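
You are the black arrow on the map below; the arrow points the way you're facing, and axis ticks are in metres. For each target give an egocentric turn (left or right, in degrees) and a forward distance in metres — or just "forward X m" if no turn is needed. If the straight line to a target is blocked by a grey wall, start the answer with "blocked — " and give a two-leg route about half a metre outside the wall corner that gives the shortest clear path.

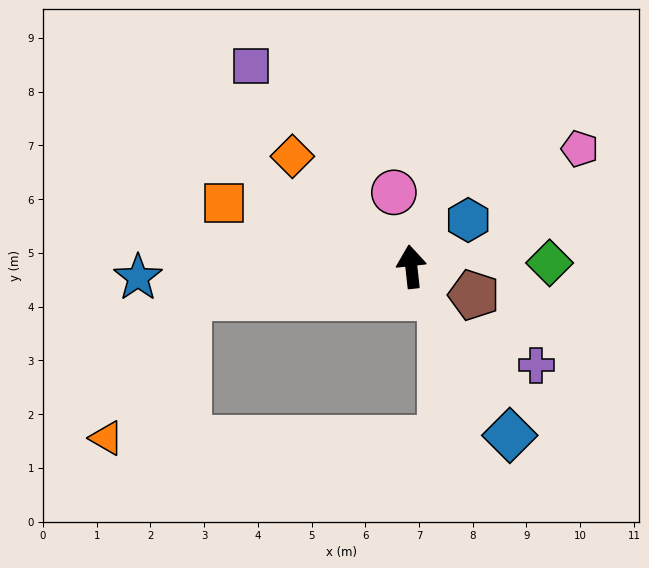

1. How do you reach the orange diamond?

turn left 41°, forward 3.0 m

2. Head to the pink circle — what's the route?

turn left 7°, forward 1.4 m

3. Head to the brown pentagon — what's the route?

turn right 121°, forward 1.3 m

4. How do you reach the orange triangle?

blocked — turn left 92°, forward 4.2 m, then turn left 51°, forward 3.0 m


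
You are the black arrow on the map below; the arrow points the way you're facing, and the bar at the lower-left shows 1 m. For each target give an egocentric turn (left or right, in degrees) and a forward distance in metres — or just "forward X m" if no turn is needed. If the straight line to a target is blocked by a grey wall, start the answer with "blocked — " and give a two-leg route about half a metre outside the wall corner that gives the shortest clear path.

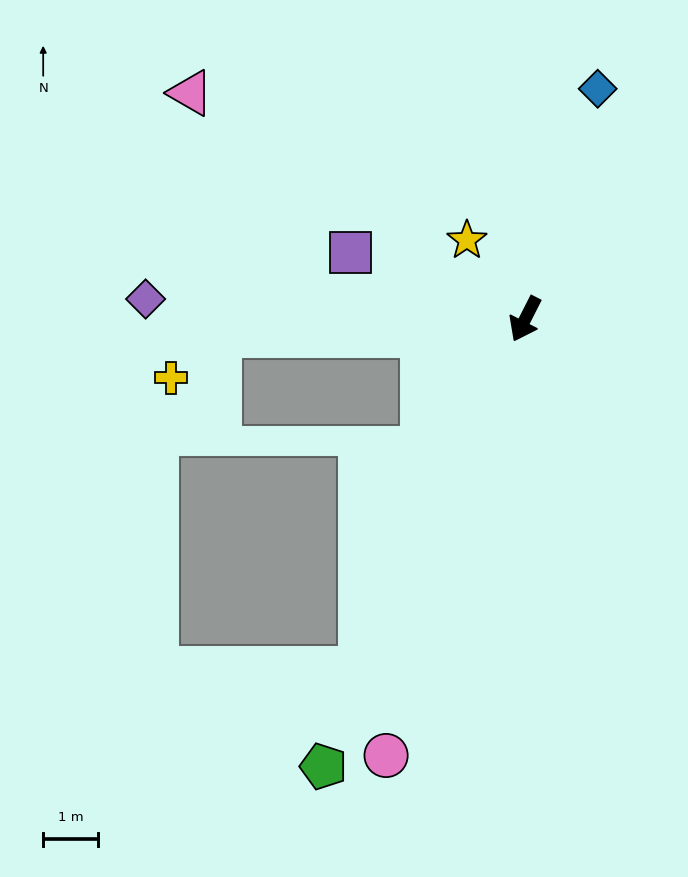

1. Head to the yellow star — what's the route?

turn right 117°, forward 1.8 m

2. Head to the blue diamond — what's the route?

turn right 171°, forward 4.4 m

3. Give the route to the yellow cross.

blocked — turn right 60°, forward 5.7 m, then turn left 40°, forward 1.2 m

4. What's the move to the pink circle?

turn left 9°, forward 8.4 m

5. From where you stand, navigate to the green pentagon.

turn left 3°, forward 9.0 m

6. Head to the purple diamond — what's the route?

turn right 66°, forward 7.0 m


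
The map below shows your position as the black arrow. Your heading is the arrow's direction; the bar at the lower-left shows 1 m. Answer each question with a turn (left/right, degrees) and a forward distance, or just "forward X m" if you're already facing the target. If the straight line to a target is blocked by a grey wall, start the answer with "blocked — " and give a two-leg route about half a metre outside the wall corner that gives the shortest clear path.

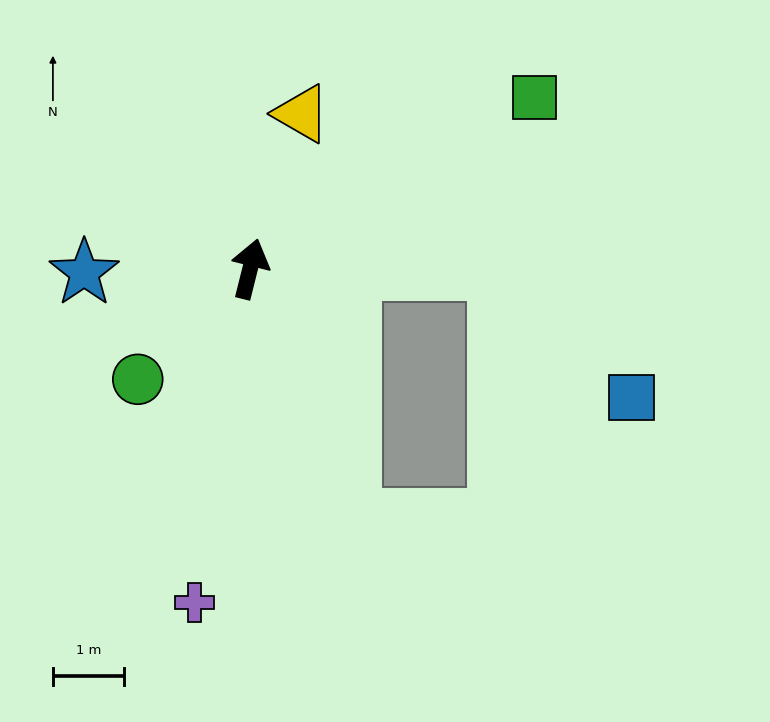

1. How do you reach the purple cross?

turn right 175°, forward 4.8 m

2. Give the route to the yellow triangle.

turn right 4°, forward 2.3 m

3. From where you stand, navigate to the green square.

turn right 45°, forward 4.7 m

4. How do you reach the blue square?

blocked — turn right 76°, forward 3.5 m, then turn right 43°, forward 2.6 m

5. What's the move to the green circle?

turn left 149°, forward 2.2 m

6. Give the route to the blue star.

turn left 105°, forward 2.3 m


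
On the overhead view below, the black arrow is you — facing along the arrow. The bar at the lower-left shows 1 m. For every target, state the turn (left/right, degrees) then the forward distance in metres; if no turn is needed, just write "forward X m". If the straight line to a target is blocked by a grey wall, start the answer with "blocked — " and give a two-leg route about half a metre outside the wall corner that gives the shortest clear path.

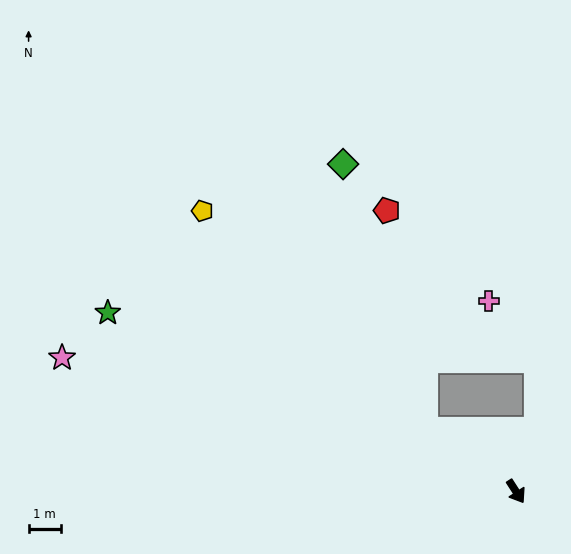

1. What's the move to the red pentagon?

blocked — turn right 157°, forward 3.4 m, then turn right 46°, forward 7.0 m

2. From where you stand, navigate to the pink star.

turn right 139°, forward 14.8 m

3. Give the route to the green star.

turn right 146°, forward 13.9 m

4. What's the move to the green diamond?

blocked — turn right 157°, forward 3.4 m, then turn right 39°, forward 8.7 m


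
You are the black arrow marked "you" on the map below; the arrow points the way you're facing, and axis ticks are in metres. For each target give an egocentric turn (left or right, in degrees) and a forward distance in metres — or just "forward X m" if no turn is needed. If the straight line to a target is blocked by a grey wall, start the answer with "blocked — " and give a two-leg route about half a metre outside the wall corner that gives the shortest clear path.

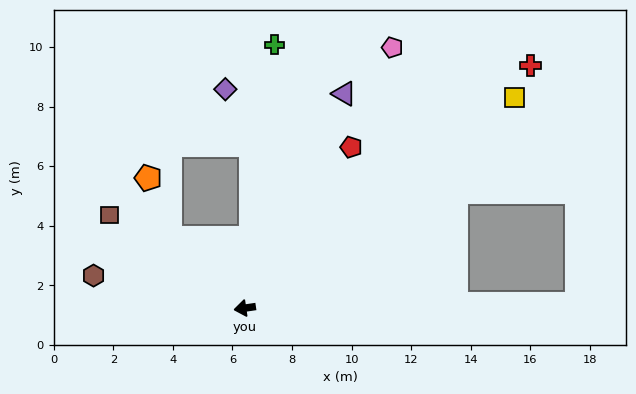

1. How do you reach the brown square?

turn right 43°, forward 5.5 m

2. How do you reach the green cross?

turn right 105°, forward 8.9 m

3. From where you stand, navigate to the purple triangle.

turn right 123°, forward 7.9 m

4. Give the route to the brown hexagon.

turn right 20°, forward 5.2 m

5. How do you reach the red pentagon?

turn right 132°, forward 6.5 m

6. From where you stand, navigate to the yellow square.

turn right 150°, forward 11.5 m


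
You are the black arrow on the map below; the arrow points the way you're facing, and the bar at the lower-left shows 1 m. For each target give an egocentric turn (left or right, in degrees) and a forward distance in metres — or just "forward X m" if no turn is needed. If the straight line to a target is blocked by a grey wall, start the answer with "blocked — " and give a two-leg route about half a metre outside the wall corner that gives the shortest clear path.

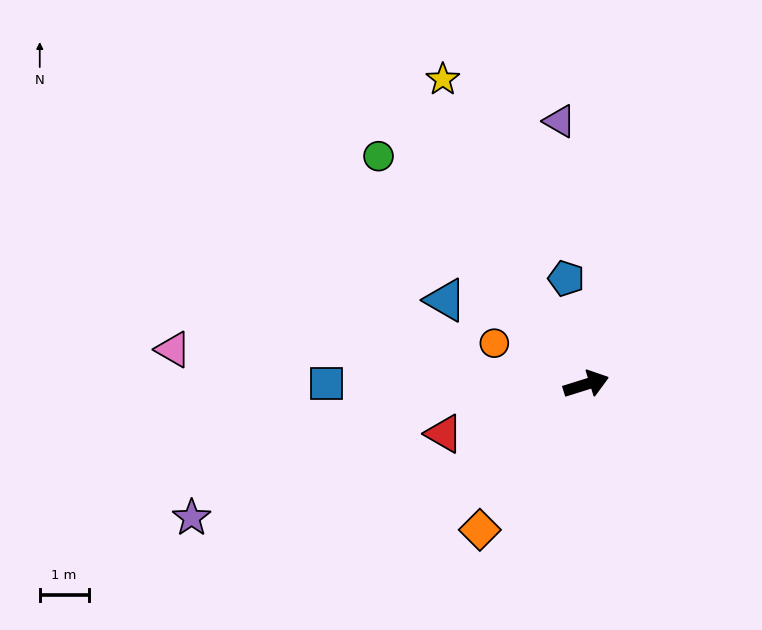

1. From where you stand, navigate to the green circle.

turn left 115°, forward 6.3 m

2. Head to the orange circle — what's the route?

turn left 138°, forward 2.1 m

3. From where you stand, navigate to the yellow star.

turn left 98°, forward 6.9 m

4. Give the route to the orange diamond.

turn right 143°, forward 3.7 m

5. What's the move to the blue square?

turn left 162°, forward 5.3 m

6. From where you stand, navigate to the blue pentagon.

turn left 83°, forward 2.2 m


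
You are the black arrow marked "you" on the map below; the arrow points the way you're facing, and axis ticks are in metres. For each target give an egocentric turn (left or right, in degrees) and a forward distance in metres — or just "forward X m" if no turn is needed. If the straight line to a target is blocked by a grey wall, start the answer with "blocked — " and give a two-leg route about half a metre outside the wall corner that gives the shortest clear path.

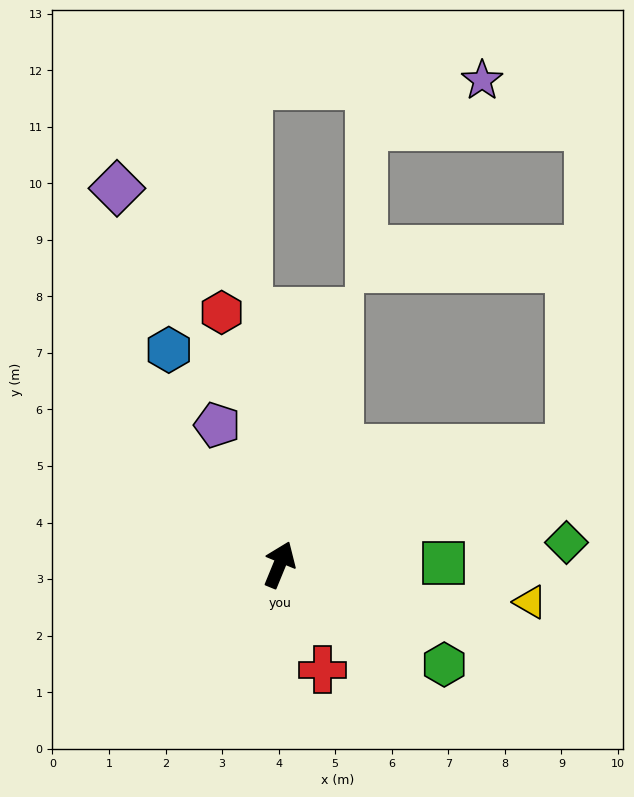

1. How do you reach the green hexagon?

turn right 99°, forward 3.4 m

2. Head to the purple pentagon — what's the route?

turn left 46°, forward 2.7 m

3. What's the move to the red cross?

turn right 135°, forward 2.0 m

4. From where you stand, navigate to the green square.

turn right 67°, forward 2.9 m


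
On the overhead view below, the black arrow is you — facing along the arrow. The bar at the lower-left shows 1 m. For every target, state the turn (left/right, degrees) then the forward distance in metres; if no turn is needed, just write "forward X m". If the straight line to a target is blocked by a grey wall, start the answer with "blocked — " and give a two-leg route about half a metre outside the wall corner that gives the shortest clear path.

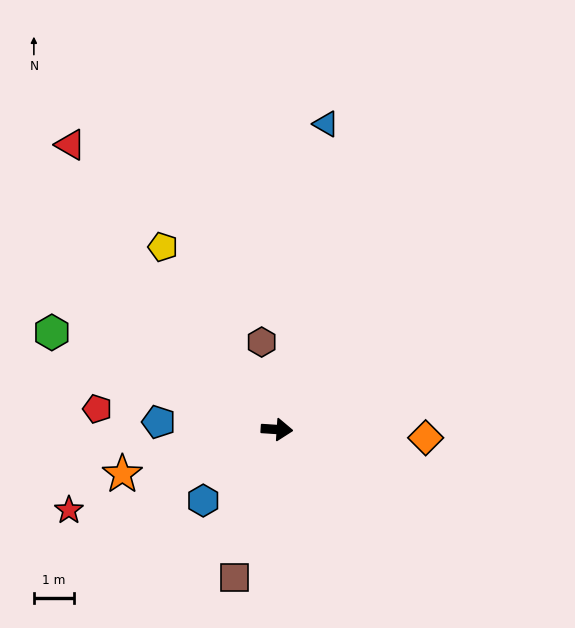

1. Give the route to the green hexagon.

turn left 160°, forward 6.1 m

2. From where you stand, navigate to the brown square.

turn right 102°, forward 3.8 m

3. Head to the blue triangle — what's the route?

turn left 85°, forward 7.7 m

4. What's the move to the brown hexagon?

turn left 104°, forward 2.2 m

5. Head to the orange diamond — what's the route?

forward 3.7 m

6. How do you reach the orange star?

turn right 160°, forward 4.0 m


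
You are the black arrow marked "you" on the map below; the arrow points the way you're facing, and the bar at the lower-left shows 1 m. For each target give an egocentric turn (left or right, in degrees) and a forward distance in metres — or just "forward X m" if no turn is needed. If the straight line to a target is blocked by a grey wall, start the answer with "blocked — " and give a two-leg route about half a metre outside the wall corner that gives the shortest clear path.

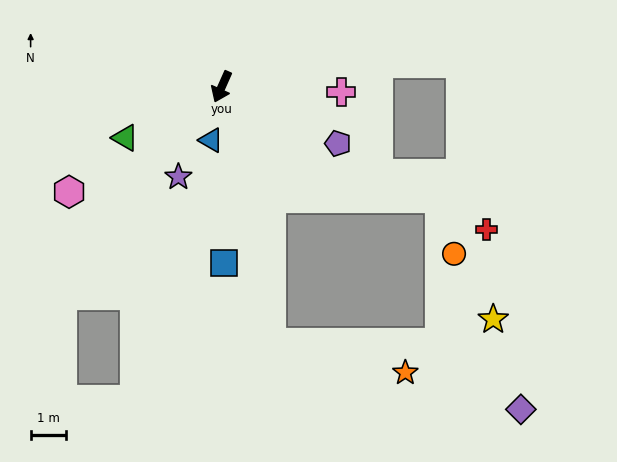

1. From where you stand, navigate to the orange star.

blocked — turn left 35°, forward 7.4 m, then turn left 66°, forward 3.9 m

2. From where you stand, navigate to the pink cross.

turn left 111°, forward 3.4 m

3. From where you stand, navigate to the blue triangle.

turn left 13°, forward 1.5 m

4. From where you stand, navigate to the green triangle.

turn right 38°, forward 3.1 m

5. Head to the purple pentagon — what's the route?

turn left 88°, forward 3.7 m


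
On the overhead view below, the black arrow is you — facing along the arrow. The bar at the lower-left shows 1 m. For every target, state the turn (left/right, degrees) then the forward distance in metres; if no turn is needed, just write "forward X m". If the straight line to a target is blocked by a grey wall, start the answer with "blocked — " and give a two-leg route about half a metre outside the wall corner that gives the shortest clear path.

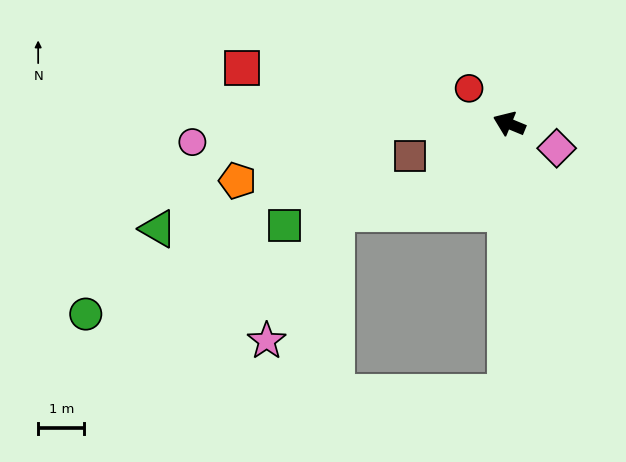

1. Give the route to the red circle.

turn right 19°, forward 1.2 m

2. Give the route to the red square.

turn left 11°, forward 5.9 m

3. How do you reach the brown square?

turn left 40°, forward 2.3 m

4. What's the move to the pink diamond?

turn left 175°, forward 1.2 m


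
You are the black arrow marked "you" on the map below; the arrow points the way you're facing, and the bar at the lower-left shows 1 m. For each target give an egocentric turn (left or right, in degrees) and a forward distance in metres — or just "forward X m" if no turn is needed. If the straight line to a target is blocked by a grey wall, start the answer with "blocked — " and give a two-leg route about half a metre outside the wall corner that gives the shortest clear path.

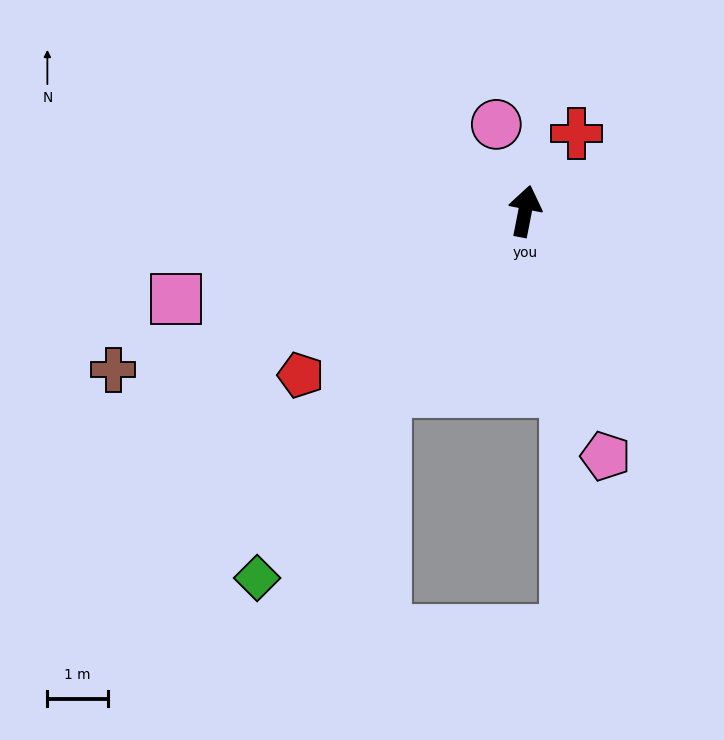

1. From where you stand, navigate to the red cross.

turn right 22°, forward 1.5 m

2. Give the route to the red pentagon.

turn left 137°, forward 4.6 m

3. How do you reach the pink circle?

turn left 29°, forward 1.5 m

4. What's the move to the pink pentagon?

turn right 151°, forward 4.3 m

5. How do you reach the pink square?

turn left 115°, forward 5.9 m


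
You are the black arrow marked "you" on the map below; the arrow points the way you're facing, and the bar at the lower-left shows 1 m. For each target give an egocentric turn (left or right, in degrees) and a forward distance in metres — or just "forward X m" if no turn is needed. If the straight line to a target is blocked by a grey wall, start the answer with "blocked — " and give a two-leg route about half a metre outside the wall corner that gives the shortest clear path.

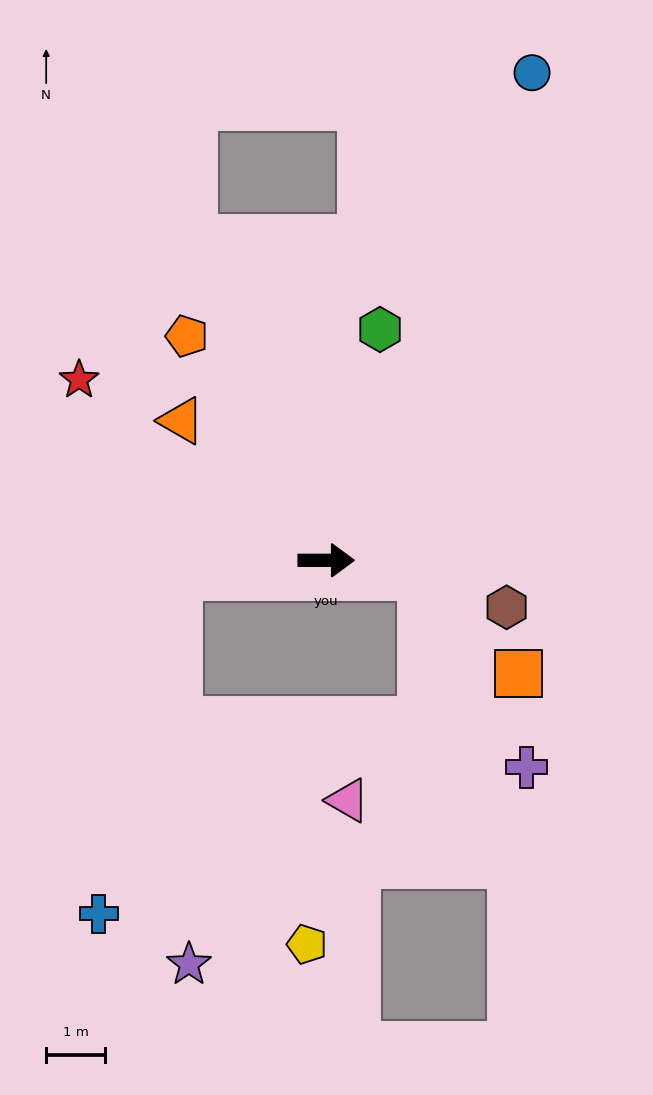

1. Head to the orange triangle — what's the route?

turn left 136°, forward 3.4 m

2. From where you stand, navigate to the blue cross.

blocked — turn right 174°, forward 2.5 m, then turn left 71°, forward 5.9 m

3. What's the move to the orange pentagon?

turn left 122°, forward 4.5 m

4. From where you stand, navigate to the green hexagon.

turn left 77°, forward 4.0 m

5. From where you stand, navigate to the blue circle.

turn left 67°, forward 8.9 m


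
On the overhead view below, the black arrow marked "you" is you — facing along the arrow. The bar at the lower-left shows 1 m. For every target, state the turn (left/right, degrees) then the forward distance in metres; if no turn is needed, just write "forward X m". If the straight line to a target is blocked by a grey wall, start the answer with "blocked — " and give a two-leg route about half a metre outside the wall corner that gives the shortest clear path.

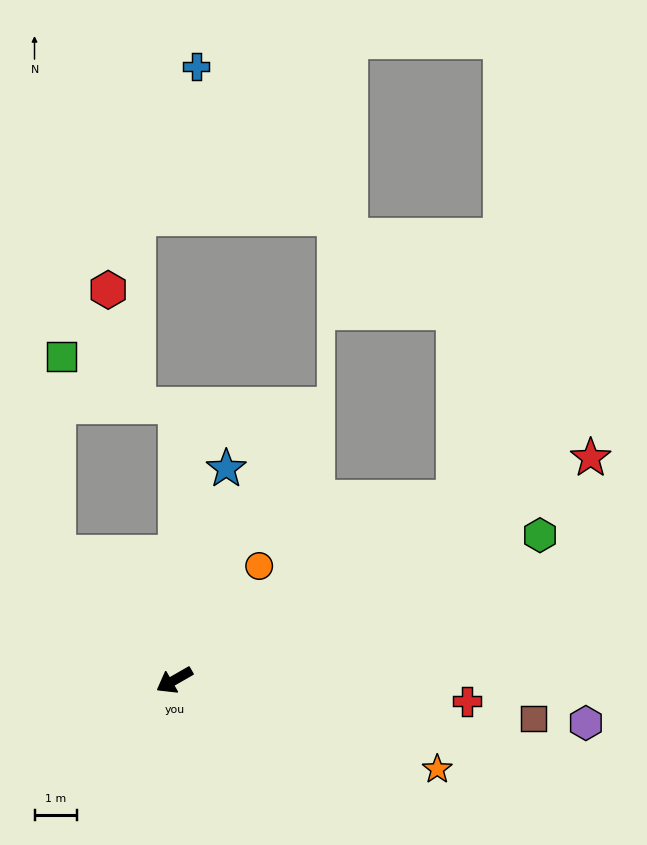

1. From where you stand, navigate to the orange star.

turn left 131°, forward 6.5 m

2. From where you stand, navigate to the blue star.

turn right 134°, forward 5.1 m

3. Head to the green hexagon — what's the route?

turn left 172°, forward 9.2 m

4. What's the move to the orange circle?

turn right 156°, forward 3.3 m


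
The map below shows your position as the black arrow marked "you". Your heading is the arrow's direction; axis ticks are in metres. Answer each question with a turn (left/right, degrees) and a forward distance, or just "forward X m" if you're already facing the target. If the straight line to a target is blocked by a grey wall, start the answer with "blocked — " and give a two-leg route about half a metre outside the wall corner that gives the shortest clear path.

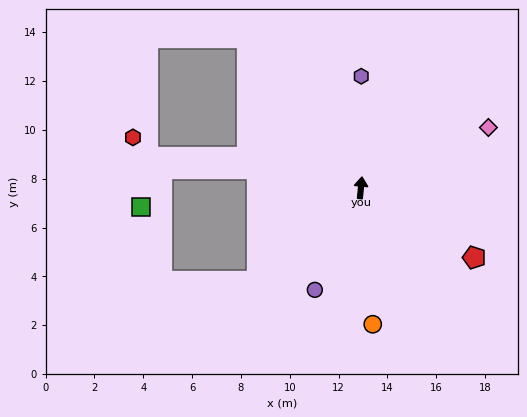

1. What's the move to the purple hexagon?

turn left 5°, forward 4.6 m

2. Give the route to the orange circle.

turn right 170°, forward 5.6 m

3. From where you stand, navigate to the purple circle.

turn left 161°, forward 4.6 m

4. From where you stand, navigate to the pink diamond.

turn right 59°, forward 5.8 m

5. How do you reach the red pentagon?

turn right 116°, forward 5.5 m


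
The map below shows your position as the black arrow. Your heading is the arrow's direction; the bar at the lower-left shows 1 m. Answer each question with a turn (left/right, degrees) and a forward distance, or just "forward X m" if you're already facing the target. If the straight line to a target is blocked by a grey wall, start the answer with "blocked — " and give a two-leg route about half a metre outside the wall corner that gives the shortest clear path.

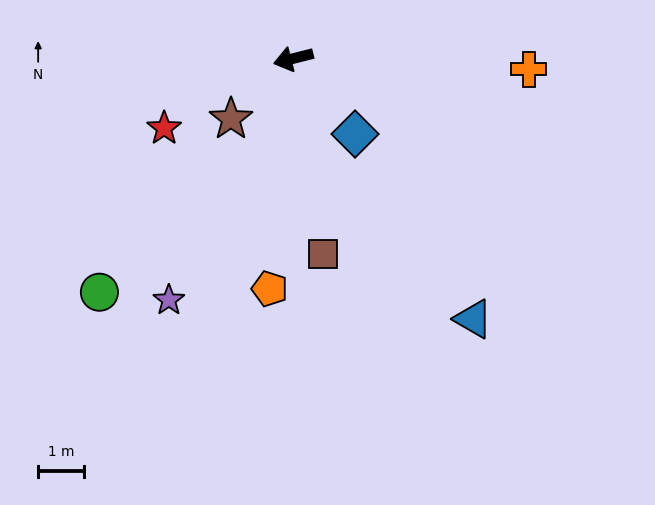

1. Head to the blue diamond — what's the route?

turn left 115°, forward 2.1 m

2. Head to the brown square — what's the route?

turn left 84°, forward 4.3 m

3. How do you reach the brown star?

turn left 30°, forward 1.9 m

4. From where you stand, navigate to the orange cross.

turn left 163°, forward 5.2 m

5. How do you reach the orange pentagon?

turn left 70°, forward 5.1 m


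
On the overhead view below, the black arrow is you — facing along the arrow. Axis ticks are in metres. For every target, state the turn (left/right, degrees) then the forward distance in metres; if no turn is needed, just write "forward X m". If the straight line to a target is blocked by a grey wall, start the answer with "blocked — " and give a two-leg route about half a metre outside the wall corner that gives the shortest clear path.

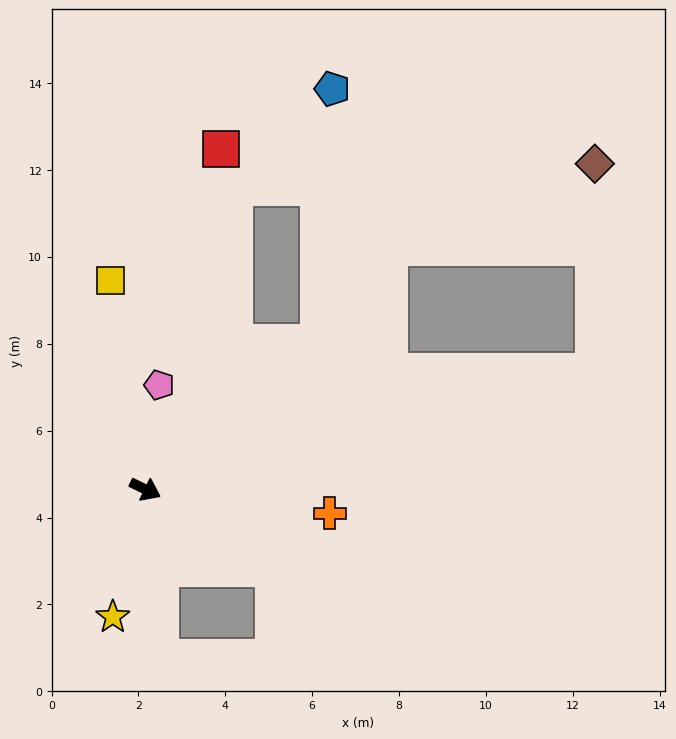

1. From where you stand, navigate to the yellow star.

turn right 78°, forward 3.0 m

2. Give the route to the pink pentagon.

turn left 108°, forward 2.4 m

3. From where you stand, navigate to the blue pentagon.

blocked — turn left 66°, forward 5.2 m, then turn left 47°, forward 5.9 m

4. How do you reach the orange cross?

turn left 18°, forward 4.3 m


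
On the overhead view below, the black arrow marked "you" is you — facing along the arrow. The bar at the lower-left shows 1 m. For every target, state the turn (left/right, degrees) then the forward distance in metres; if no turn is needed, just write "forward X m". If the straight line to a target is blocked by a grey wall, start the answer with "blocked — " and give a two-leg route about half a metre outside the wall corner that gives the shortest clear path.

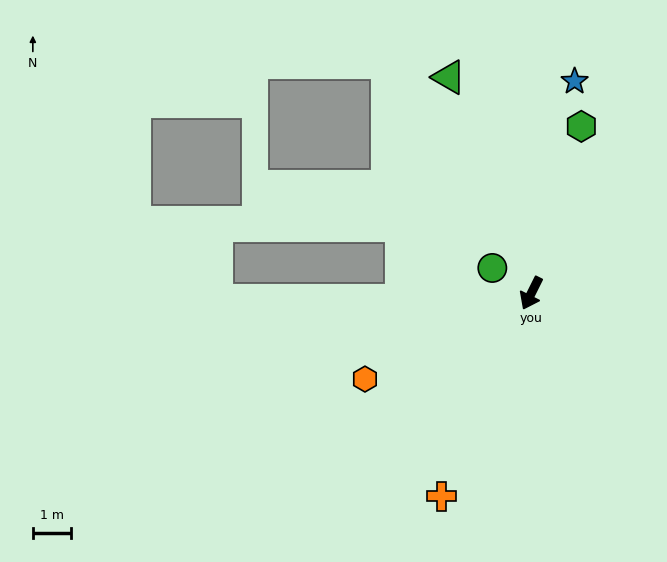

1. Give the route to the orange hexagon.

turn right 36°, forward 4.9 m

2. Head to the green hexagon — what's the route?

turn right 170°, forward 4.6 m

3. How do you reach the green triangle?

turn right 133°, forward 6.1 m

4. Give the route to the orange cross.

turn left 3°, forward 5.8 m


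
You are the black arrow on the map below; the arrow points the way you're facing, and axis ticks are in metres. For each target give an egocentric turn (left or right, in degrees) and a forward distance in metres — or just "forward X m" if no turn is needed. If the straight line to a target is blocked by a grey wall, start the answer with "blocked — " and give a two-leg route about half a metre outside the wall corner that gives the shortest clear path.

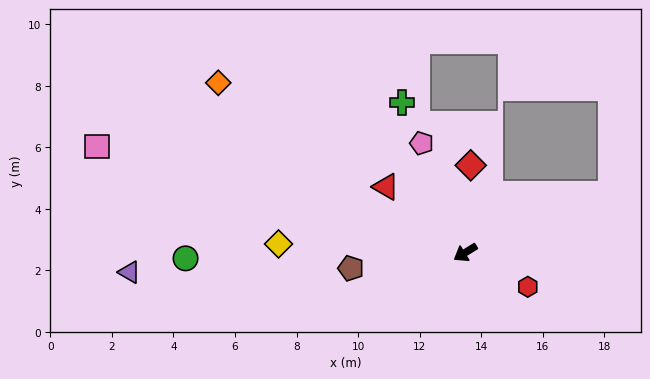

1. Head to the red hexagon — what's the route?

turn left 119°, forward 2.3 m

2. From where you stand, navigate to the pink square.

turn right 48°, forward 12.5 m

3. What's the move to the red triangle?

turn right 71°, forward 3.4 m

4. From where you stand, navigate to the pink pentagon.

turn right 100°, forward 3.8 m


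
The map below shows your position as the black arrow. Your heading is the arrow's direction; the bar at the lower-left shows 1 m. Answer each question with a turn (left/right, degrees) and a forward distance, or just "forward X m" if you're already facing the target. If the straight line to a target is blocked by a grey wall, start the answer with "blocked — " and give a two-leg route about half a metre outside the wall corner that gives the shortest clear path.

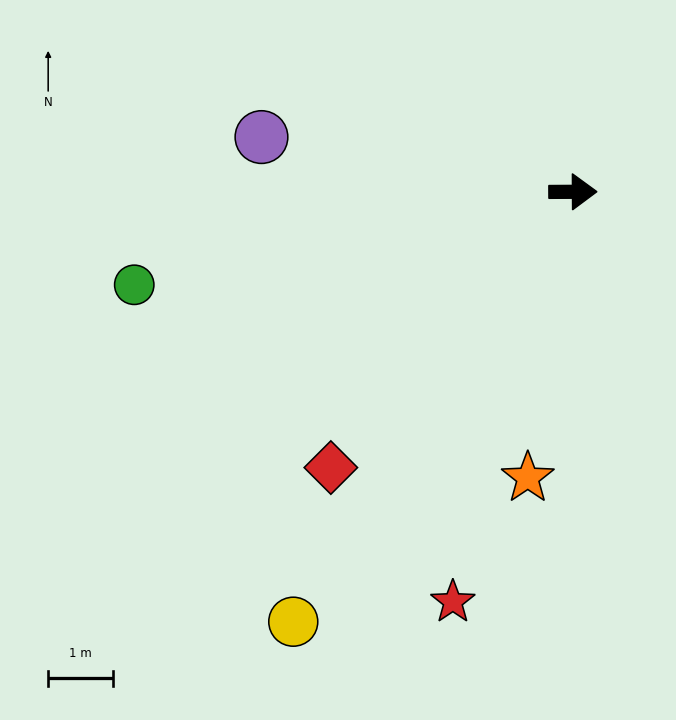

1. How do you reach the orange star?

turn right 99°, forward 4.5 m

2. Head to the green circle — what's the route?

turn right 168°, forward 6.9 m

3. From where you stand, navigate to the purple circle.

turn left 170°, forward 4.9 m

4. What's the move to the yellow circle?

turn right 123°, forward 7.9 m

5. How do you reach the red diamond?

turn right 132°, forward 5.7 m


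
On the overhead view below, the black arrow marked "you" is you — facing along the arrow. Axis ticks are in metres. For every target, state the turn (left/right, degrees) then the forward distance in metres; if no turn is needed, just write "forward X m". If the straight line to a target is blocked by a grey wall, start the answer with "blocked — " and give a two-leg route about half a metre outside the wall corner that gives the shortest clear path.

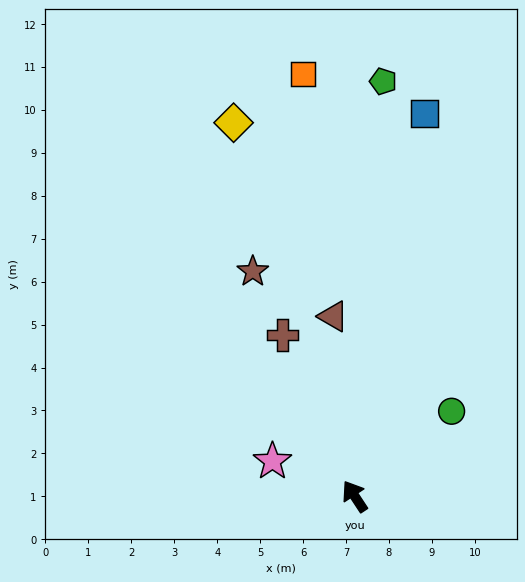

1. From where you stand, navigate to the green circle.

turn right 82°, forward 3.0 m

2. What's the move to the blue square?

turn right 44°, forward 9.1 m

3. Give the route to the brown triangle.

turn right 27°, forward 4.2 m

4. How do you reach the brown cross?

turn right 9°, forward 4.1 m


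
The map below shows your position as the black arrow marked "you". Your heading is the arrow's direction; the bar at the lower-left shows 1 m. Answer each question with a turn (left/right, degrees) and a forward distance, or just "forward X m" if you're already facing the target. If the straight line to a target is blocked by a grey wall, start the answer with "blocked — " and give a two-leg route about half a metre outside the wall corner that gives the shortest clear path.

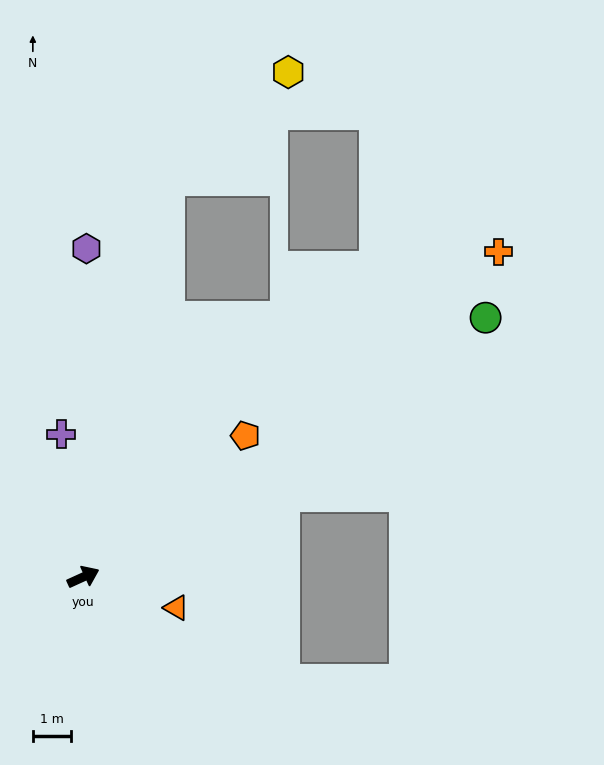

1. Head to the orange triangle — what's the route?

turn right 43°, forward 2.6 m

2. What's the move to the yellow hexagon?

blocked — turn left 53°, forward 10.7 m, then turn right 35°, forward 4.2 m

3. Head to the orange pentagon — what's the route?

turn left 17°, forward 5.6 m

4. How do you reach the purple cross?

turn left 74°, forward 3.8 m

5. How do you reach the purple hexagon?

turn left 65°, forward 8.6 m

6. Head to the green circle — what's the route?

turn left 8°, forward 12.5 m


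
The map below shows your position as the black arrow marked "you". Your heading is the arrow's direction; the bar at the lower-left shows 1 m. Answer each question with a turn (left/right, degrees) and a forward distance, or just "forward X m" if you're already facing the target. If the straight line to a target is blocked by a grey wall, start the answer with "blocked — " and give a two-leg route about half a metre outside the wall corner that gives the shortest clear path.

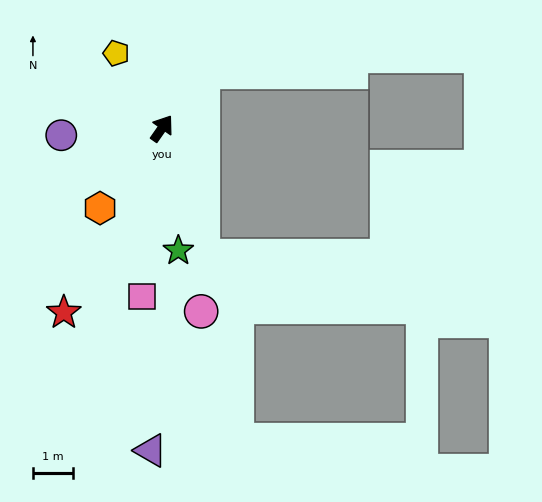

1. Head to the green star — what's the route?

turn right 137°, forward 3.1 m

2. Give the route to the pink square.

turn right 152°, forward 4.2 m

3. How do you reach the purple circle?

turn left 129°, forward 2.5 m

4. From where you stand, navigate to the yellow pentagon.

turn left 66°, forward 2.2 m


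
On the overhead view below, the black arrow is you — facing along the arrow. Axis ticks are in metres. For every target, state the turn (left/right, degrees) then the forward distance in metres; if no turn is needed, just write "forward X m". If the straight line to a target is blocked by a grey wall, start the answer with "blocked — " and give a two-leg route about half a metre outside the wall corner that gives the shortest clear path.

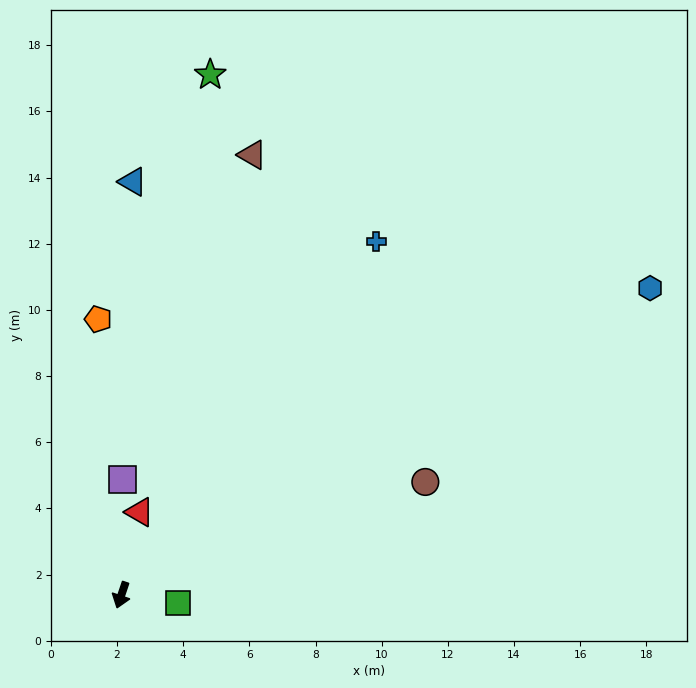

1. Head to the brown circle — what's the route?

turn left 129°, forward 9.8 m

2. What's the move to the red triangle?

turn right 174°, forward 2.6 m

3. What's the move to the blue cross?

turn left 163°, forward 13.2 m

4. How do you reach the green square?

turn left 101°, forward 1.7 m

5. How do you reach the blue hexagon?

turn left 139°, forward 18.5 m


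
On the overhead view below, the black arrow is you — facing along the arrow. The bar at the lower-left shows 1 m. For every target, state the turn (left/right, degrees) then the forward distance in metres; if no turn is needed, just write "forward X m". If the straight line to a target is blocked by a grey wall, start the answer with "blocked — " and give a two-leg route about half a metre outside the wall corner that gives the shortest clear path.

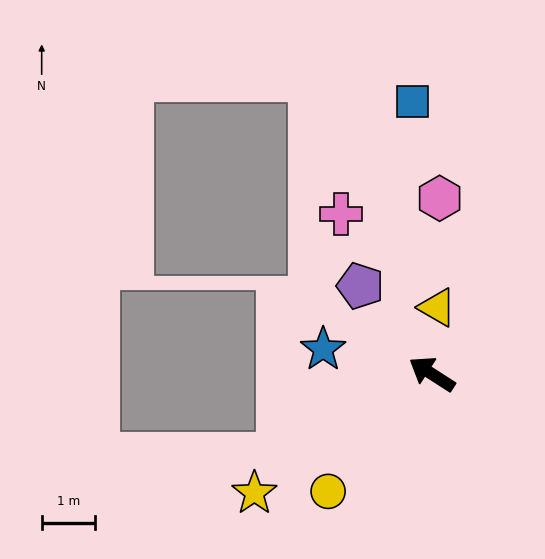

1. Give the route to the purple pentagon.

turn right 18°, forward 2.1 m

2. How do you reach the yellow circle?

turn left 81°, forward 2.9 m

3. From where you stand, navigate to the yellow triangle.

turn right 62°, forward 1.3 m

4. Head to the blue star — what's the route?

turn left 20°, forward 2.1 m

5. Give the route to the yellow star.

turn left 67°, forward 4.0 m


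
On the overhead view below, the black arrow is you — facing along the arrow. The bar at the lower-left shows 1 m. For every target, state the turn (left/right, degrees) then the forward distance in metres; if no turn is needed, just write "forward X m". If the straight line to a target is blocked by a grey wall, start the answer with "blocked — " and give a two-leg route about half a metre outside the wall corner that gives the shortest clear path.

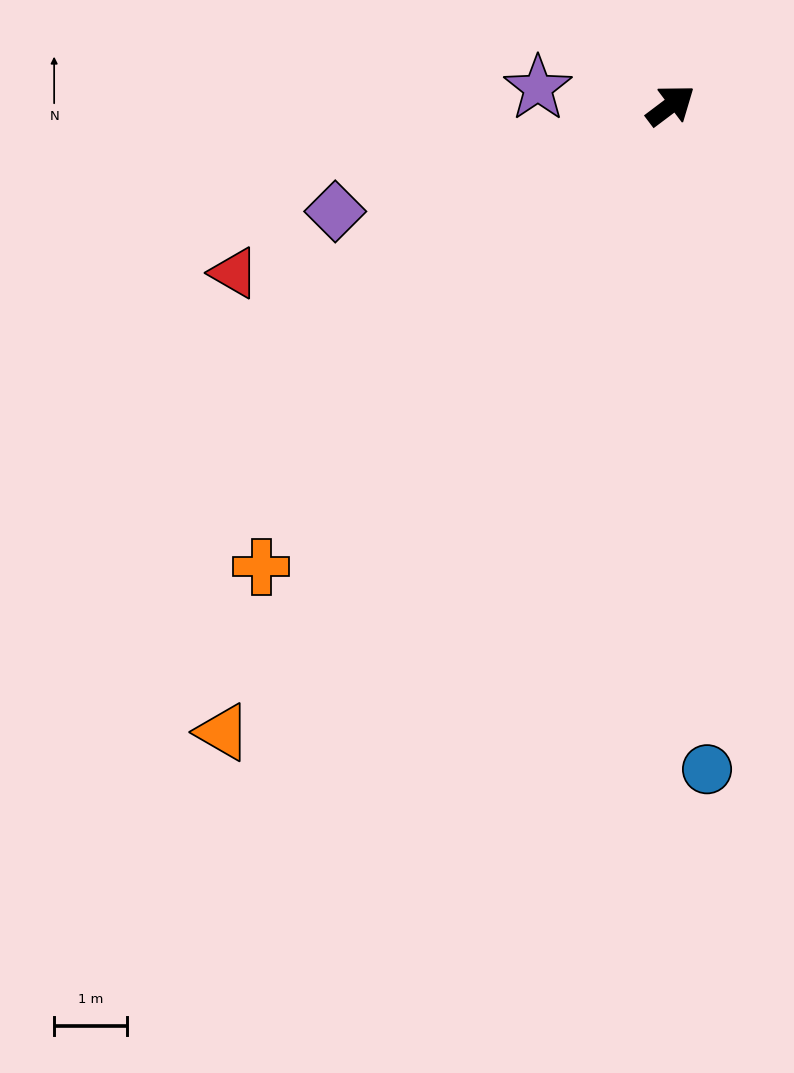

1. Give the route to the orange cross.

turn right 169°, forward 8.5 m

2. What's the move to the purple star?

turn left 136°, forward 1.8 m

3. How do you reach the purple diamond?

turn left 161°, forward 4.8 m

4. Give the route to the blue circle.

turn right 124°, forward 9.1 m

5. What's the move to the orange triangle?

turn right 163°, forward 10.6 m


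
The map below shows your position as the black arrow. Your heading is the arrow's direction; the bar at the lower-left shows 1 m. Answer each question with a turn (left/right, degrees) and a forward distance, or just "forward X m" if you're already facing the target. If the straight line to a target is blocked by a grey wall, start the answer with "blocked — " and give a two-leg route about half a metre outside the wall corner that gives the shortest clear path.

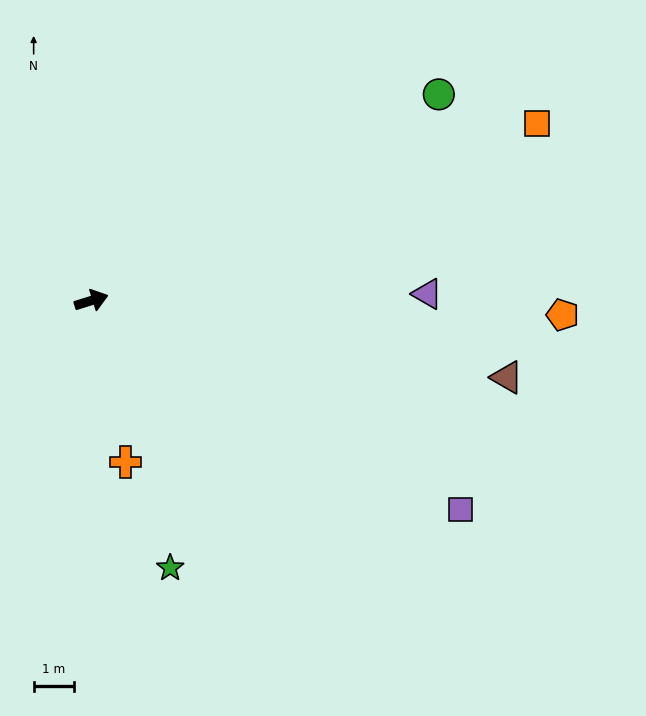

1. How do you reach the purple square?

turn right 47°, forward 10.6 m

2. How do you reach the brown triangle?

turn right 28°, forward 10.5 m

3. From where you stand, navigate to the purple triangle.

turn right 16°, forward 8.4 m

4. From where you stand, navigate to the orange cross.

turn right 95°, forward 4.1 m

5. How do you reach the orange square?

turn left 4°, forward 12.0 m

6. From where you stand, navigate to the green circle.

turn left 13°, forward 10.1 m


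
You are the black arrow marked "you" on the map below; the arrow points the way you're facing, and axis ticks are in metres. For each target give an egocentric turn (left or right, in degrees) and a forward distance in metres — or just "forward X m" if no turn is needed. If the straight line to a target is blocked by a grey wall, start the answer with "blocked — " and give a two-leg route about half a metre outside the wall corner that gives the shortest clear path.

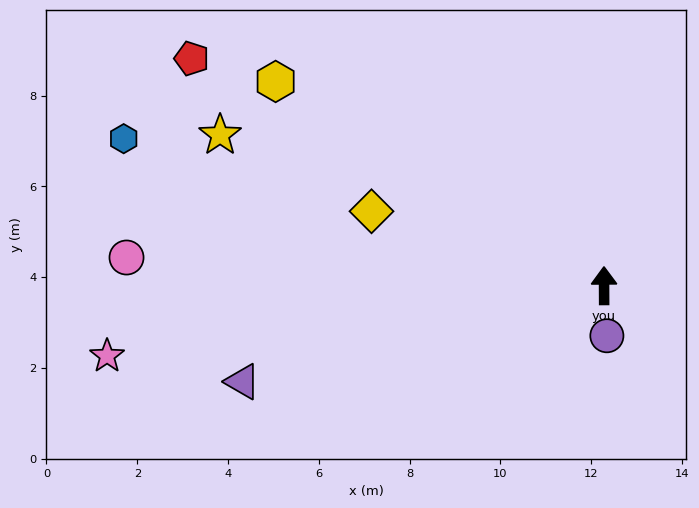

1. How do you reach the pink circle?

turn left 86°, forward 10.5 m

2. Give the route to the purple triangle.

turn left 105°, forward 8.2 m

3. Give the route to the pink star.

turn left 98°, forward 11.1 m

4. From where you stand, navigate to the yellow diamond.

turn left 72°, forward 5.4 m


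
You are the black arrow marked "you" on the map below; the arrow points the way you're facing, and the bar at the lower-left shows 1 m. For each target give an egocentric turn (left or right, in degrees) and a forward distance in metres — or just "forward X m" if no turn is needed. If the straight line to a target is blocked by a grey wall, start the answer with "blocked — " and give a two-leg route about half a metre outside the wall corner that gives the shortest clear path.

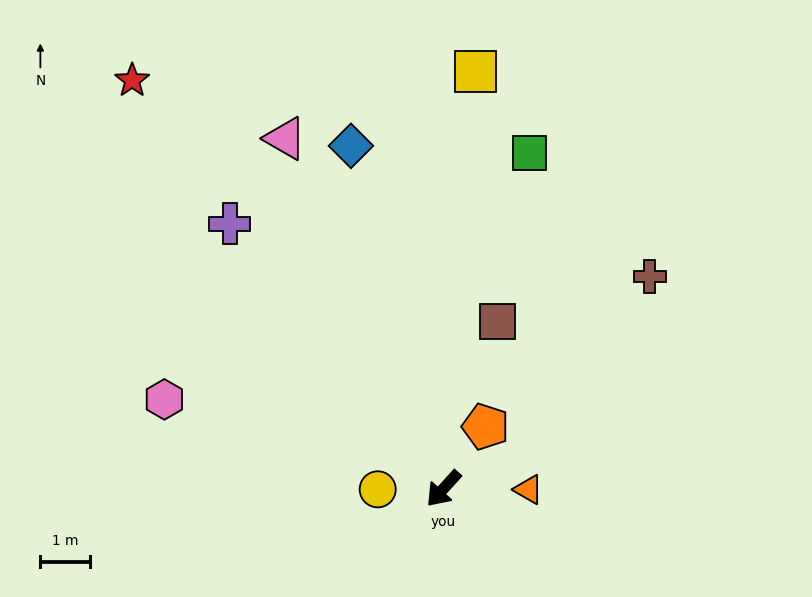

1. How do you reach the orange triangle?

turn left 132°, forward 1.7 m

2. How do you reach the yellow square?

turn right 142°, forward 8.5 m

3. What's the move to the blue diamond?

turn right 123°, forward 7.2 m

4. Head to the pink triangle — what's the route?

turn right 114°, forward 7.8 m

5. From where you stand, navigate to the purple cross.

turn right 99°, forward 6.9 m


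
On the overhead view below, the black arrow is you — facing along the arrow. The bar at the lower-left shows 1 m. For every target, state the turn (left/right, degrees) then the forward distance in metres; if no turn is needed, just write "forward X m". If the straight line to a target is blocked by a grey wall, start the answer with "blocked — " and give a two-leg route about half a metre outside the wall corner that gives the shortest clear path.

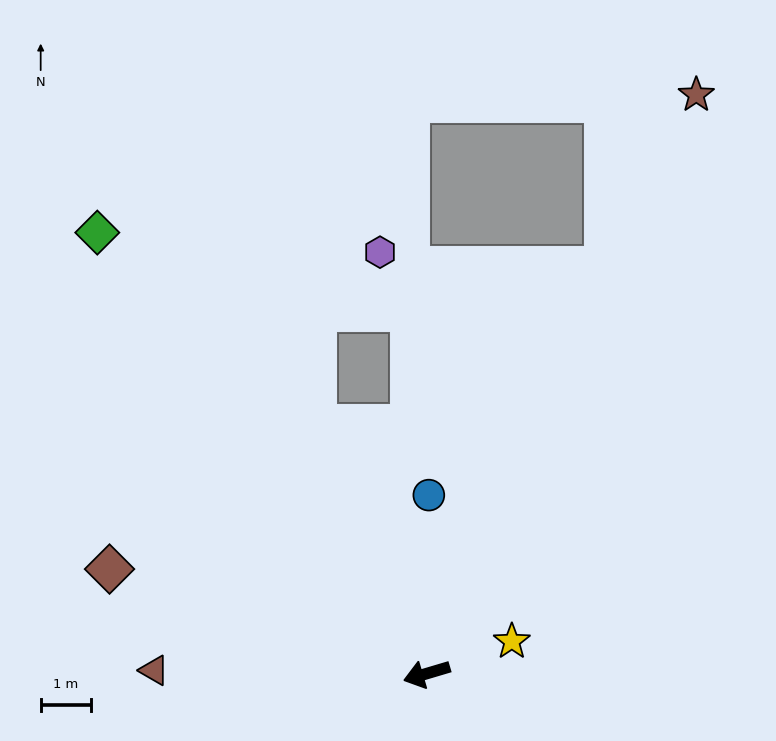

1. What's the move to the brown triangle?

turn right 17°, forward 5.4 m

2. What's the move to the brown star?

turn right 132°, forward 12.7 m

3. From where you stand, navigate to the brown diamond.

turn right 35°, forward 6.6 m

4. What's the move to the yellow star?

turn right 176°, forward 1.8 m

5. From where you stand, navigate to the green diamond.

turn right 70°, forward 10.9 m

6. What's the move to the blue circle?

turn right 107°, forward 3.5 m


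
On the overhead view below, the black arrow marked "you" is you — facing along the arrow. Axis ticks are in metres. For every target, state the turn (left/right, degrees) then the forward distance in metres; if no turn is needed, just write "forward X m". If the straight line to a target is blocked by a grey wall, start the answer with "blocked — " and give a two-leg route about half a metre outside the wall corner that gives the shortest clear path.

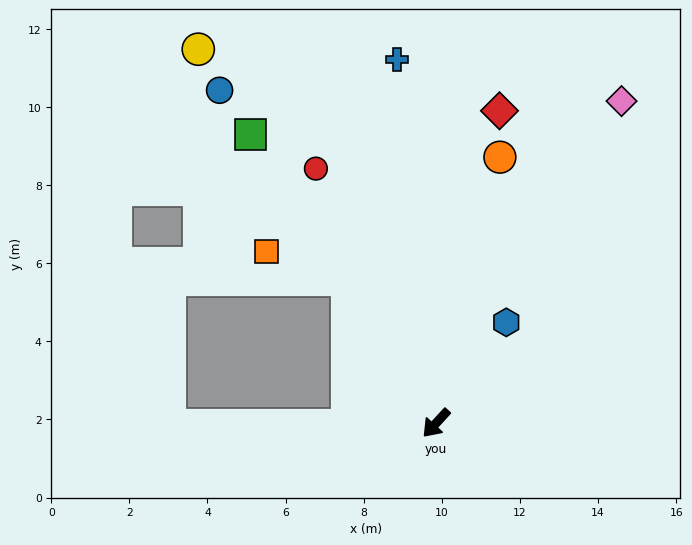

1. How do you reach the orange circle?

turn right 151°, forward 7.0 m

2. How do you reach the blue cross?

turn right 131°, forward 9.4 m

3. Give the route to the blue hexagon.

turn right 172°, forward 3.1 m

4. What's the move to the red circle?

turn right 112°, forward 7.2 m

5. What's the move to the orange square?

blocked — turn right 106°, forward 4.3 m, then turn left 39°, forward 2.2 m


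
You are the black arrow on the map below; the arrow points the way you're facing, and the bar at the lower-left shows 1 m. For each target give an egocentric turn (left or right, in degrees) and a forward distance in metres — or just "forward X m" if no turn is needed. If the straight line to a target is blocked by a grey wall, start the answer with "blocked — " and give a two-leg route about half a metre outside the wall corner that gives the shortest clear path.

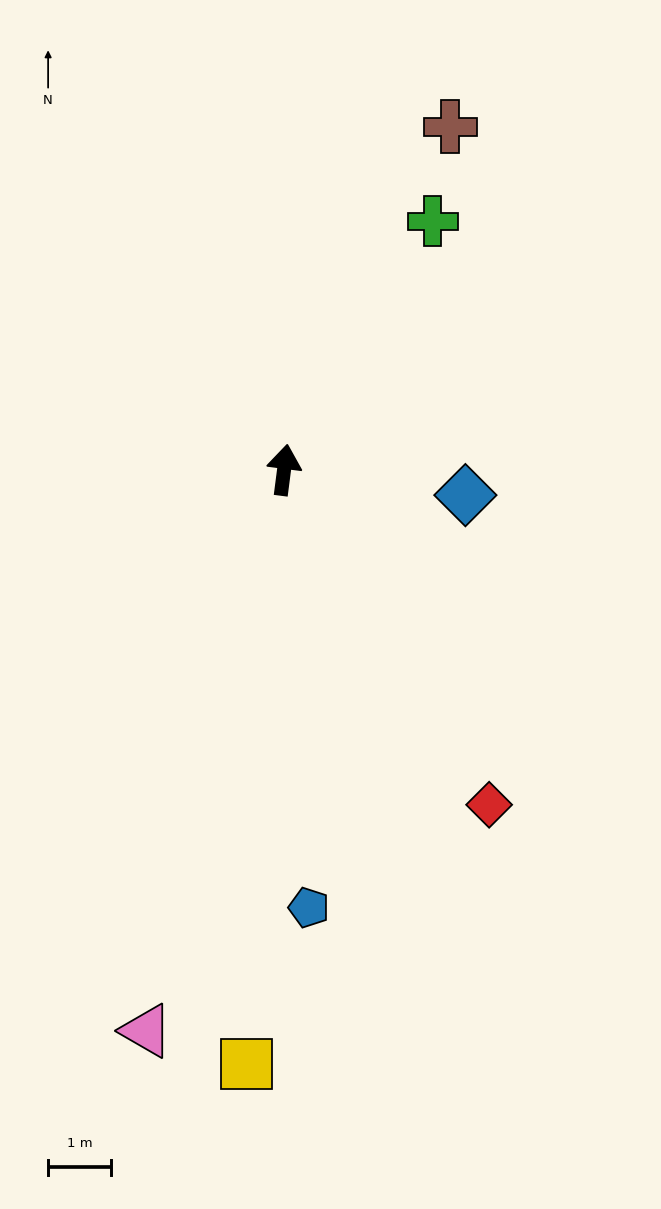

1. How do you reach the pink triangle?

turn left 174°, forward 9.2 m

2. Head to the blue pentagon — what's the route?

turn right 169°, forward 7.0 m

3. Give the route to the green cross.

turn right 24°, forward 4.6 m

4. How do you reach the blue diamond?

turn right 91°, forward 2.9 m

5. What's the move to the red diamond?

turn right 141°, forward 6.3 m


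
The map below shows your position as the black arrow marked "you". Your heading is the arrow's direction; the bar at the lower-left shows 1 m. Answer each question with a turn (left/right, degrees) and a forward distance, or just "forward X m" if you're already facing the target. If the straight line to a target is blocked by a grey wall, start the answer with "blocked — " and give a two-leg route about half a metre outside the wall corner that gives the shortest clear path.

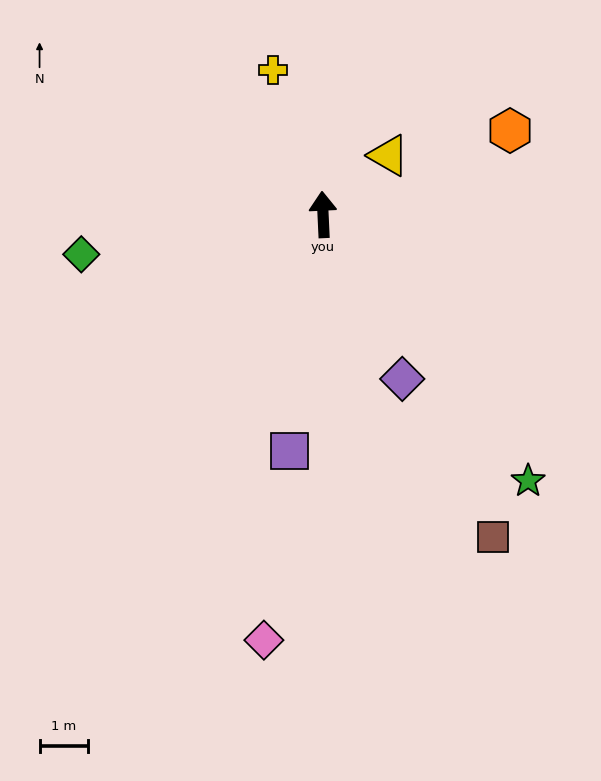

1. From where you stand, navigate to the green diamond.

turn left 97°, forward 5.0 m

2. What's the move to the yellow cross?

turn left 16°, forward 3.1 m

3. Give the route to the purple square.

turn left 169°, forward 4.9 m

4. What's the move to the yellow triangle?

turn right 51°, forward 1.8 m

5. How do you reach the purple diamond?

turn right 157°, forward 3.8 m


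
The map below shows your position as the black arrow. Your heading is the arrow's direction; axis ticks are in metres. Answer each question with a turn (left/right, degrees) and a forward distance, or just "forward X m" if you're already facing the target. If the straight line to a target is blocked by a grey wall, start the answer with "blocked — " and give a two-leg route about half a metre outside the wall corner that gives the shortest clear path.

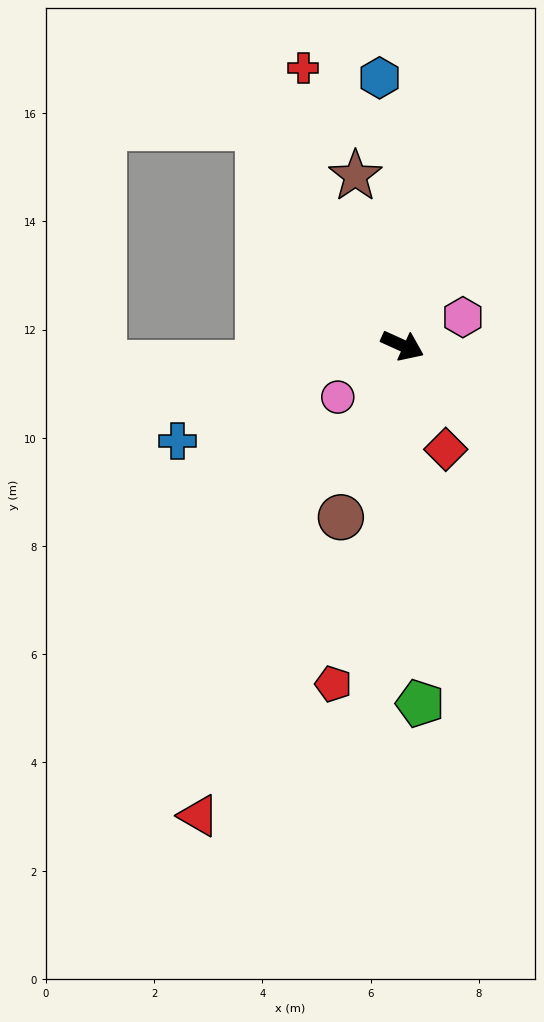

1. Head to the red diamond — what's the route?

turn right 43°, forward 2.1 m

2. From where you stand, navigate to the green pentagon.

turn right 63°, forward 6.6 m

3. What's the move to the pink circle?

turn right 117°, forward 1.5 m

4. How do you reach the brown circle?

turn right 85°, forward 3.4 m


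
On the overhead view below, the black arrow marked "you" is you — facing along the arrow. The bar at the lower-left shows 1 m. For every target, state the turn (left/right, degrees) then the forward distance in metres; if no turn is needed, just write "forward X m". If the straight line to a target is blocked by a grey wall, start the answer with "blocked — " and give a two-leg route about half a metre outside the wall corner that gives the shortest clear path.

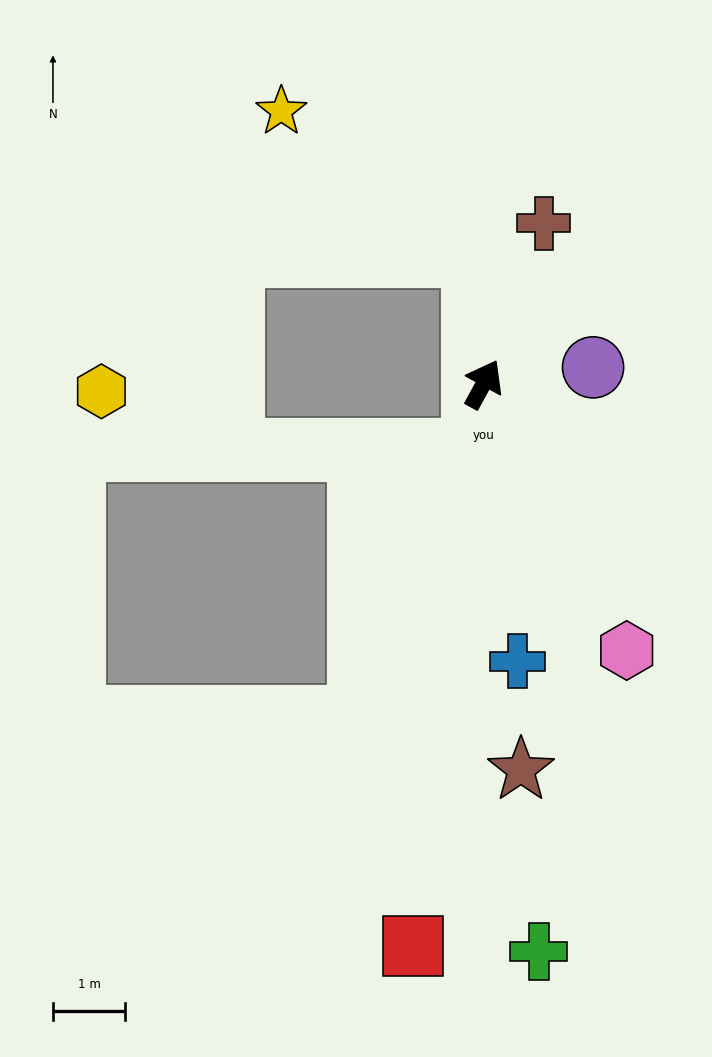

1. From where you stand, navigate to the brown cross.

turn left 8°, forward 2.4 m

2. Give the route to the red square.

turn right 158°, forward 7.8 m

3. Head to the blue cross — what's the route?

turn right 144°, forward 3.9 m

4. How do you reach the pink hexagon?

turn right 123°, forward 4.2 m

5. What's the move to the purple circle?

turn right 53°, forward 1.5 m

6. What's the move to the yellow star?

blocked — turn left 34°, forward 1.8 m, then turn left 47°, forward 3.3 m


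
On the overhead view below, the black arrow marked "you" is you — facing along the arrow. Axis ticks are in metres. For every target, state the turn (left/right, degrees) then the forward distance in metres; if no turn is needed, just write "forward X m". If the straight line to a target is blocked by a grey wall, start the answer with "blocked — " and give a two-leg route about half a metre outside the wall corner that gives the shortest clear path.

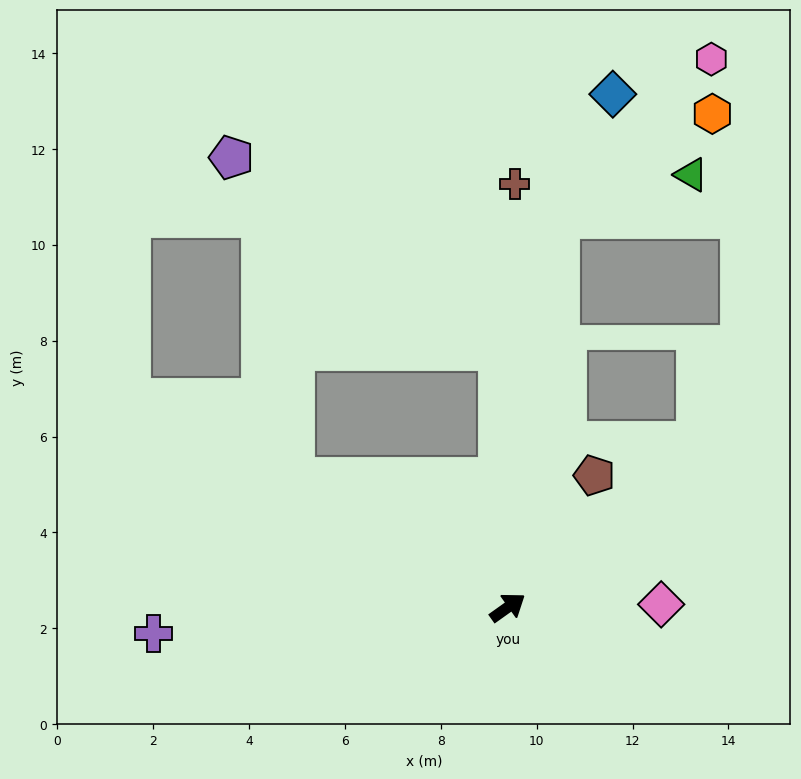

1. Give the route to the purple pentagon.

blocked — turn left 56°, forward 5.4 m, then turn left 53°, forward 6.9 m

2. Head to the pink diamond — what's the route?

turn right 34°, forward 3.2 m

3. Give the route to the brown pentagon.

turn left 21°, forward 3.3 m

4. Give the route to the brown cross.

turn left 54°, forward 8.8 m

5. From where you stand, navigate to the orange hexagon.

blocked — turn left 47°, forward 8.2 m, then turn right 48°, forward 3.9 m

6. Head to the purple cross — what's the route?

turn left 149°, forward 7.4 m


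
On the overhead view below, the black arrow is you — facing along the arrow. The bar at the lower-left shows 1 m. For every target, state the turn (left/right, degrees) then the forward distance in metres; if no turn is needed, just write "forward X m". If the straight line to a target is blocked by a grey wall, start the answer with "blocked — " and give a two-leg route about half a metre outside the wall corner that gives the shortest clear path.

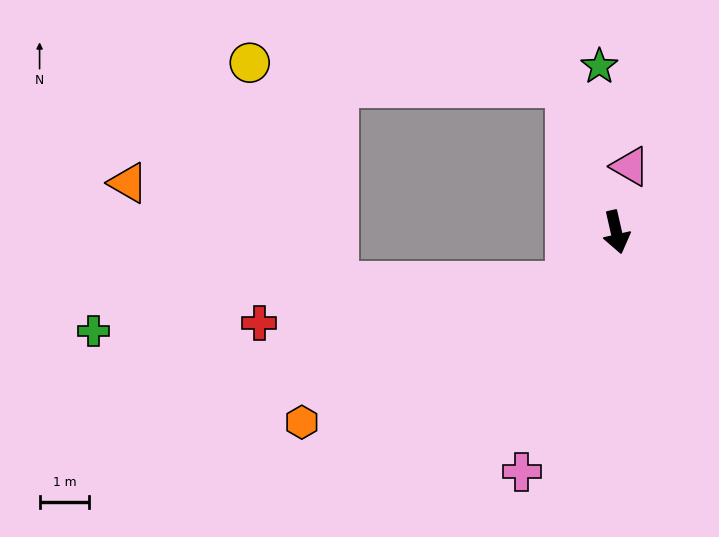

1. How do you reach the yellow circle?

blocked — turn right 174°, forward 3.1 m, then turn left 67°, forward 6.4 m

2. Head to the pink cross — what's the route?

turn right 34°, forward 5.2 m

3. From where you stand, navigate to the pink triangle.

turn left 155°, forward 1.4 m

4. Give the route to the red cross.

blocked — turn right 57°, forward 1.4 m, then turn right 38°, forward 6.2 m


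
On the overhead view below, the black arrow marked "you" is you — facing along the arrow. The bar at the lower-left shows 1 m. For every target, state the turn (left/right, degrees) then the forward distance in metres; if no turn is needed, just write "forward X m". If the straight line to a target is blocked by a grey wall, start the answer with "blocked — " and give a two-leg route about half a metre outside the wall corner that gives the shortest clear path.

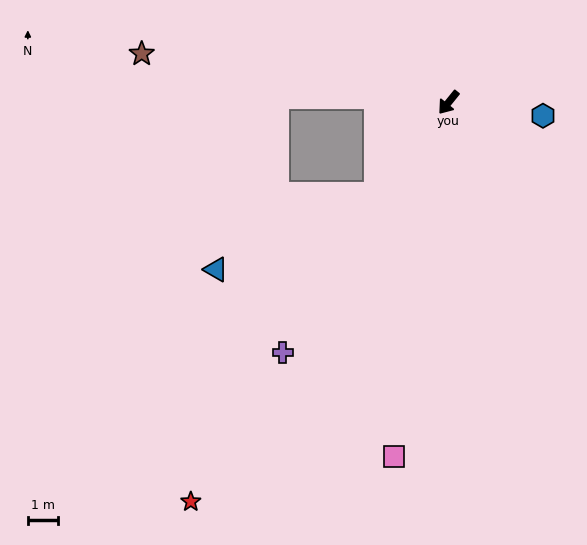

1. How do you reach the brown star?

turn right 60°, forward 10.4 m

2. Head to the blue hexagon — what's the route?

turn left 121°, forward 3.2 m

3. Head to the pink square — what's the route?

turn left 30°, forward 12.0 m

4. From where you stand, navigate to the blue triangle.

blocked — forward 3.9 m, then turn right 26°, forward 6.0 m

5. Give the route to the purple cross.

turn left 5°, forward 10.1 m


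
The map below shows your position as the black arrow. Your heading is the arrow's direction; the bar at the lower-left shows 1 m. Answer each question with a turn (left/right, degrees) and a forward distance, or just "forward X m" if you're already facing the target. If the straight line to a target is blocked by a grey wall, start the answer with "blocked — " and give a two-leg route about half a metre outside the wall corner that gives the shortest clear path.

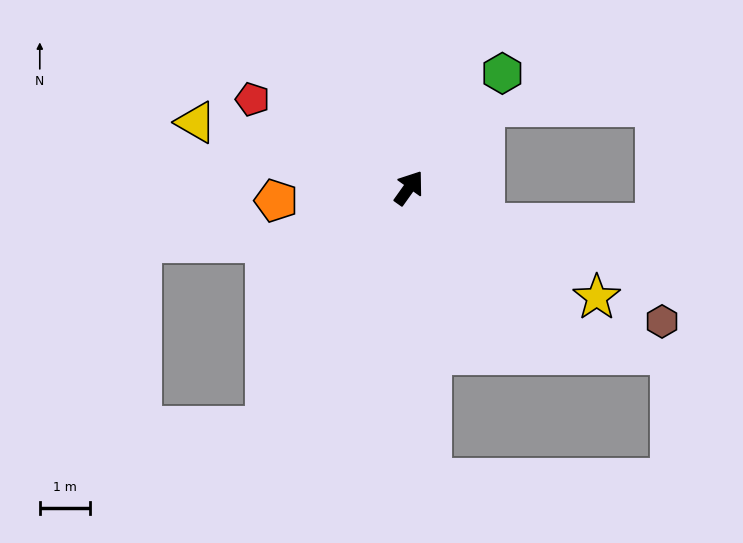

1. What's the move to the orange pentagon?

turn left 131°, forward 2.7 m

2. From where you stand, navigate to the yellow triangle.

turn left 108°, forward 4.5 m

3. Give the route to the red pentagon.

turn left 96°, forward 3.6 m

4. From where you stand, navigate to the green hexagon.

turn right 4°, forward 3.0 m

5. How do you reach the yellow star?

turn right 85°, forward 4.4 m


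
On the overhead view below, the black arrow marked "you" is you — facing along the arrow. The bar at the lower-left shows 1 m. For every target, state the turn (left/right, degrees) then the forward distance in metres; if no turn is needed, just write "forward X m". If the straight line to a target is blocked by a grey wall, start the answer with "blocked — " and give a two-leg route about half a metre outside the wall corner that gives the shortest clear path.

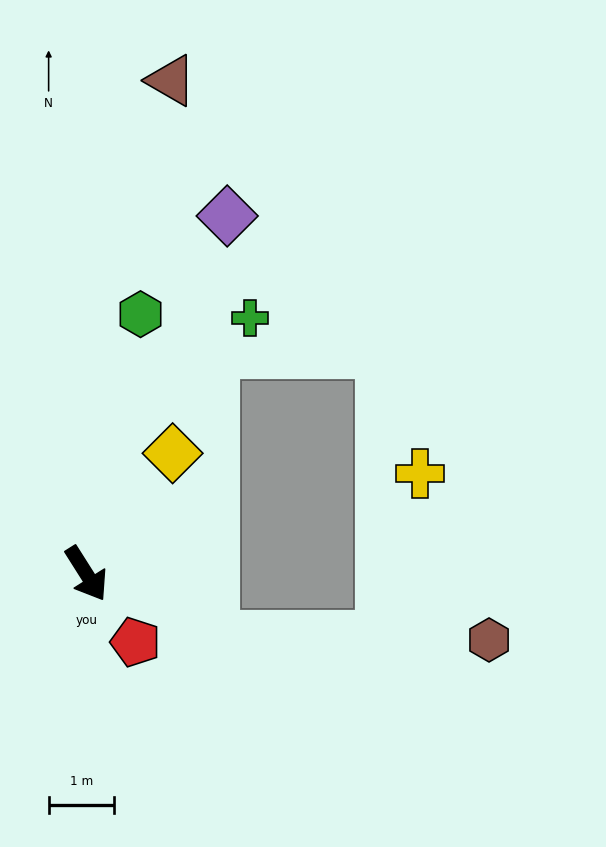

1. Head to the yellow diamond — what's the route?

turn left 112°, forward 2.3 m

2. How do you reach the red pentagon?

turn left 3°, forward 1.3 m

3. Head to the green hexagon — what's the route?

turn left 136°, forward 4.1 m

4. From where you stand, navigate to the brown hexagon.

blocked — turn left 31°, forward 2.2 m, then turn left 26°, forward 4.3 m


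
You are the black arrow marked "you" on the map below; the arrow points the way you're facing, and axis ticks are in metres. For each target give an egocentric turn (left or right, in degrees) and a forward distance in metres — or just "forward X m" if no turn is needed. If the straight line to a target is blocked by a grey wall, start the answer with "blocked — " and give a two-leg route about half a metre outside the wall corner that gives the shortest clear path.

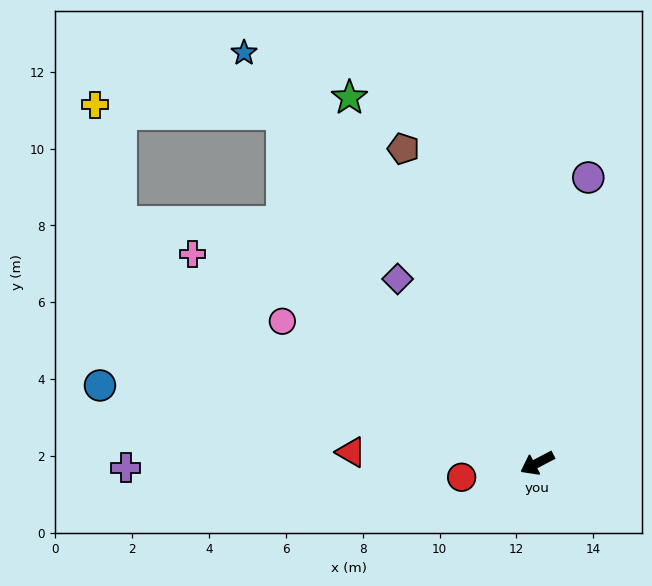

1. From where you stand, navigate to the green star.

turn right 90°, forward 10.7 m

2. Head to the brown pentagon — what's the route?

turn right 95°, forward 8.9 m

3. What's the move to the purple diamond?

turn right 80°, forward 6.0 m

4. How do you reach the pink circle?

turn right 57°, forward 7.6 m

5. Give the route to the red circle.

turn right 17°, forward 2.0 m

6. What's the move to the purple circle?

turn right 128°, forward 7.6 m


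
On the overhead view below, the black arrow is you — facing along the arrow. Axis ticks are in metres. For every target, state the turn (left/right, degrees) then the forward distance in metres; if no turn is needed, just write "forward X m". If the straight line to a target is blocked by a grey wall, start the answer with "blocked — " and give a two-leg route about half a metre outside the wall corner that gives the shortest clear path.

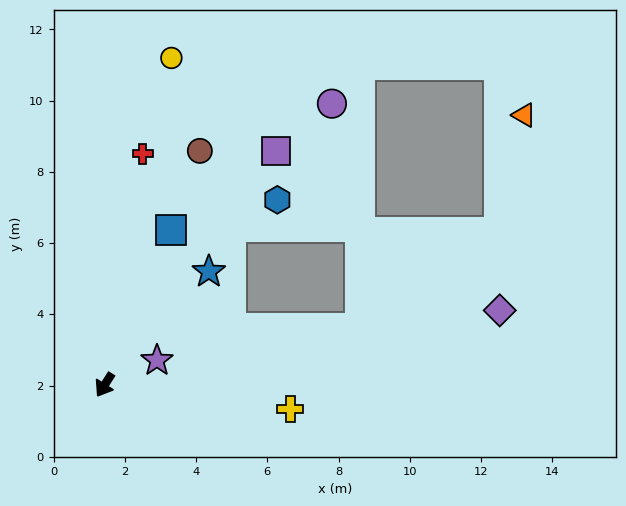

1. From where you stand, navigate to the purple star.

turn left 147°, forward 1.6 m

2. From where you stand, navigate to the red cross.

turn right 157°, forward 6.6 m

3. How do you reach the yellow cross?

turn left 115°, forward 5.3 m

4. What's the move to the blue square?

turn right 171°, forward 4.7 m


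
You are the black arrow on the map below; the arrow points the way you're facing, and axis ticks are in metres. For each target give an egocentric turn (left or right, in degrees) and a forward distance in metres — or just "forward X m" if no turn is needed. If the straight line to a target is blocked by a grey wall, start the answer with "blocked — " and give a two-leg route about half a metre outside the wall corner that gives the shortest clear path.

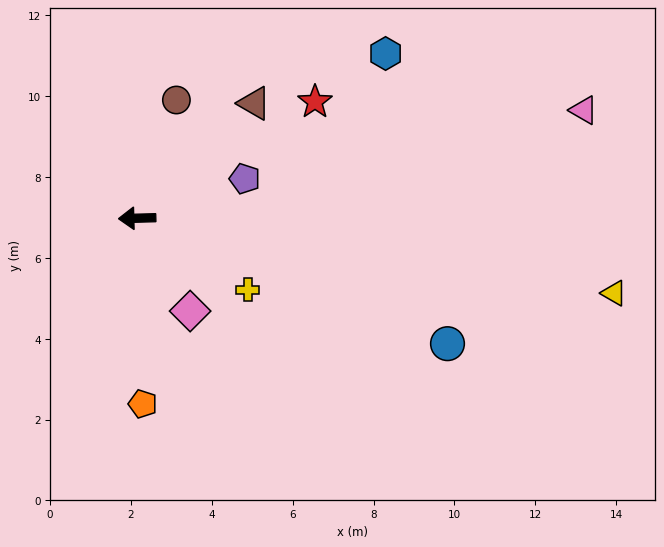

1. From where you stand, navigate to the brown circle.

turn right 110°, forward 3.1 m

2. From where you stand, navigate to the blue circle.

turn left 156°, forward 8.3 m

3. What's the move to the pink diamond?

turn left 118°, forward 2.6 m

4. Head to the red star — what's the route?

turn right 148°, forward 5.3 m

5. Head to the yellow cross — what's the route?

turn left 145°, forward 3.3 m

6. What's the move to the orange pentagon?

turn left 90°, forward 4.6 m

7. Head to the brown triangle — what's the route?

turn right 137°, forward 4.1 m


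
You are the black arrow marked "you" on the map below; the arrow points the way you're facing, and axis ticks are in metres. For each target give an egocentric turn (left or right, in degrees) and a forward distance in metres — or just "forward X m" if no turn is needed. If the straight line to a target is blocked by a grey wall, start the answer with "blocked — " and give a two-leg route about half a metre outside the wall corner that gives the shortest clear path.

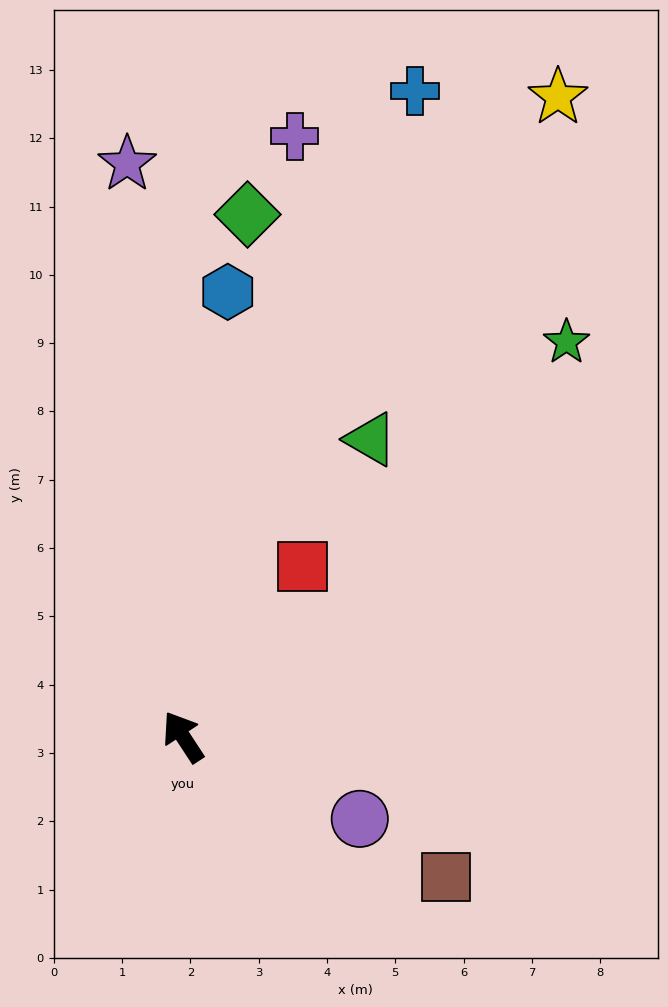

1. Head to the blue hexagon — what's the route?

turn right 39°, forward 6.5 m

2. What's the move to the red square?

turn right 68°, forward 3.0 m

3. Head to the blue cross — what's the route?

turn right 53°, forward 10.0 m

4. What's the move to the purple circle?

turn right 148°, forward 2.9 m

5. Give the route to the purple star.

turn right 28°, forward 8.4 m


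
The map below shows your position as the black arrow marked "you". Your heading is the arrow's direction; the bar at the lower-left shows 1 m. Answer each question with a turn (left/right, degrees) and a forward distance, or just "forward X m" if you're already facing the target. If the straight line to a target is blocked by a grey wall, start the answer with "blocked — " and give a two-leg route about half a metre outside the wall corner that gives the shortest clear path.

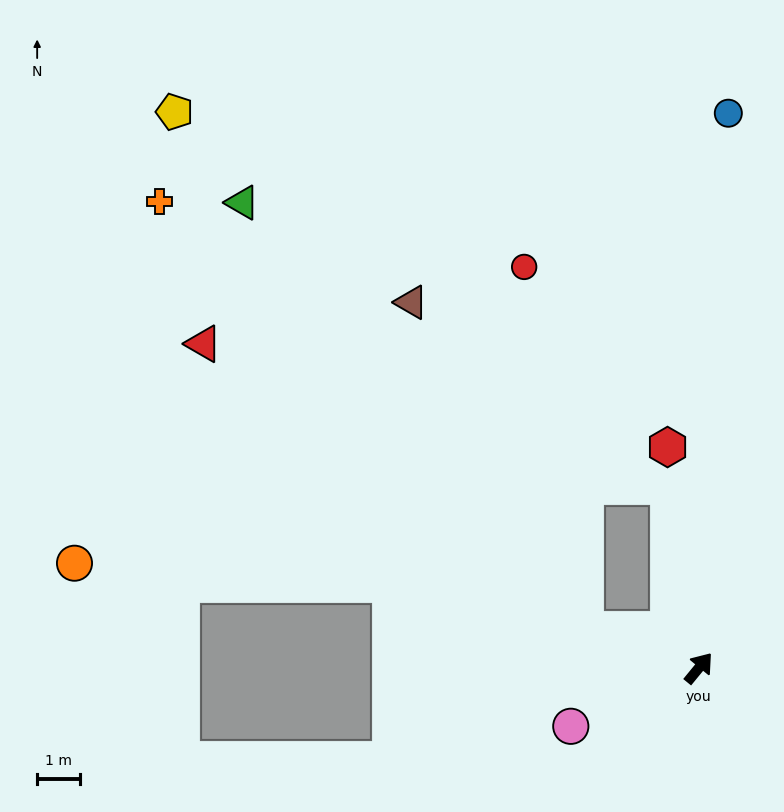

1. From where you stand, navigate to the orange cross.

blocked — turn left 111°, forward 2.8 m, then turn right 27°, forward 13.9 m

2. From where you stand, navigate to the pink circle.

turn left 154°, forward 3.2 m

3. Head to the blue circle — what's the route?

turn left 36°, forward 12.8 m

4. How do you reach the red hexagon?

turn left 47°, forward 5.2 m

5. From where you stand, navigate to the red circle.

blocked — turn left 111°, forward 2.8 m, then turn right 62°, forward 8.5 m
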